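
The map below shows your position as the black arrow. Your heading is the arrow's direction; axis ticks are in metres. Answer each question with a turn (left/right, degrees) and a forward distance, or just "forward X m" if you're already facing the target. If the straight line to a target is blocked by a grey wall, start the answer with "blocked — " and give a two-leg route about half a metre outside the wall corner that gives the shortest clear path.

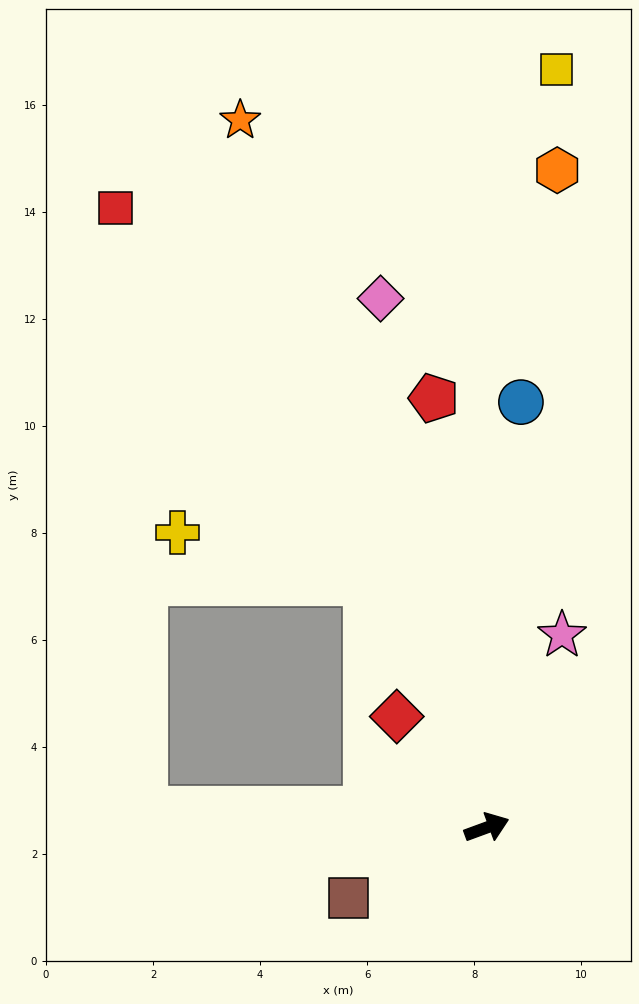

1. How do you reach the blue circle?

turn left 65°, forward 8.0 m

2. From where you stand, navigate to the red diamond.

turn left 109°, forward 2.7 m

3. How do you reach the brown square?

turn right 173°, forward 2.9 m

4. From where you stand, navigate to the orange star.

turn left 89°, forward 14.0 m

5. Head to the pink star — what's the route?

turn left 48°, forward 3.9 m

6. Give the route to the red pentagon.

turn left 77°, forward 8.1 m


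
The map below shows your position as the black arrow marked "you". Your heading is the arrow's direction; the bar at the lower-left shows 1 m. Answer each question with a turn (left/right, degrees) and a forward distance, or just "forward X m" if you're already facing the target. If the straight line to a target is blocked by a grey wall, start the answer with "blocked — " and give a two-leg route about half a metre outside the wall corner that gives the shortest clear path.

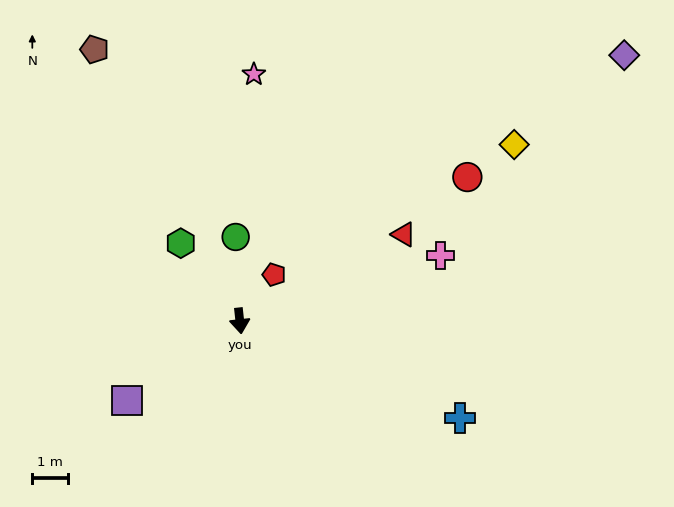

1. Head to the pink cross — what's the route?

turn left 102°, forward 5.9 m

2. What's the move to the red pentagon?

turn left 137°, forward 1.6 m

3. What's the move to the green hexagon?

turn right 149°, forward 2.7 m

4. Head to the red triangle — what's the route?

turn left 112°, forward 5.1 m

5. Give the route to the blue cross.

turn left 60°, forward 6.7 m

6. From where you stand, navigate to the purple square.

turn right 61°, forward 3.8 m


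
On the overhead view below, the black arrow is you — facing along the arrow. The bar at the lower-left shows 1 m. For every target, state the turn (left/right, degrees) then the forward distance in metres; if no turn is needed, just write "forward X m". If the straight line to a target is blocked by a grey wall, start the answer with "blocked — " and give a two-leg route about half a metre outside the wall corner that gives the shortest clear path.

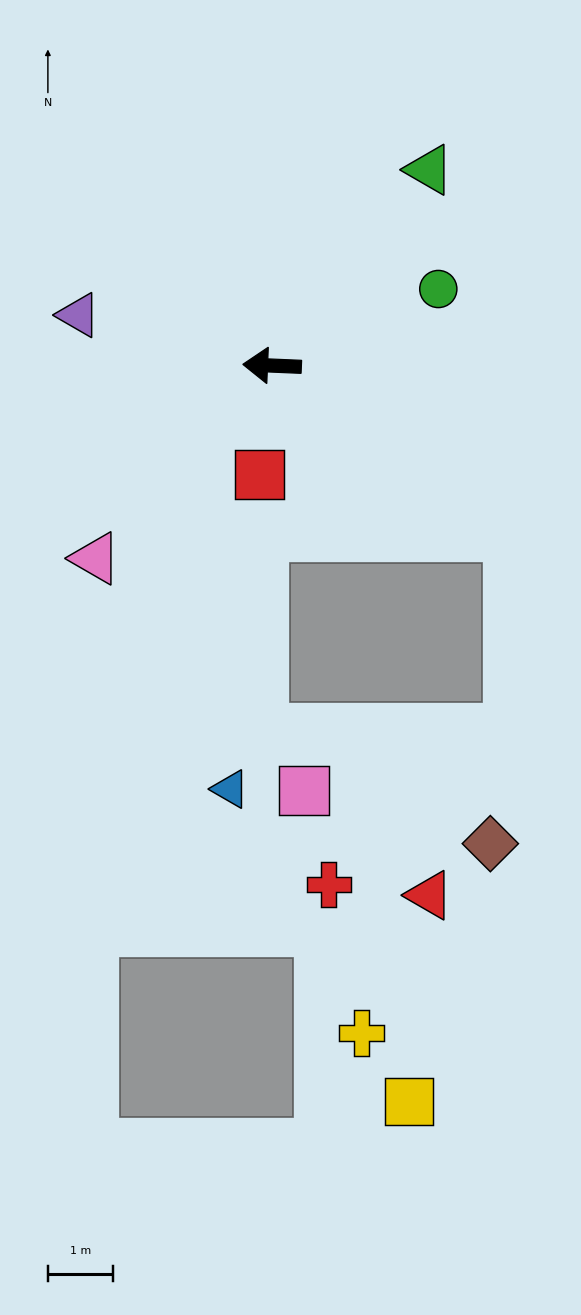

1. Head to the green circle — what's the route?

turn right 153°, forward 2.8 m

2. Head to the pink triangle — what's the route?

turn left 50°, forward 4.0 m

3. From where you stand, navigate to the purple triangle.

turn right 12°, forward 3.1 m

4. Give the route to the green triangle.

turn right 126°, forward 3.9 m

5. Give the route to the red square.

turn left 86°, forward 1.7 m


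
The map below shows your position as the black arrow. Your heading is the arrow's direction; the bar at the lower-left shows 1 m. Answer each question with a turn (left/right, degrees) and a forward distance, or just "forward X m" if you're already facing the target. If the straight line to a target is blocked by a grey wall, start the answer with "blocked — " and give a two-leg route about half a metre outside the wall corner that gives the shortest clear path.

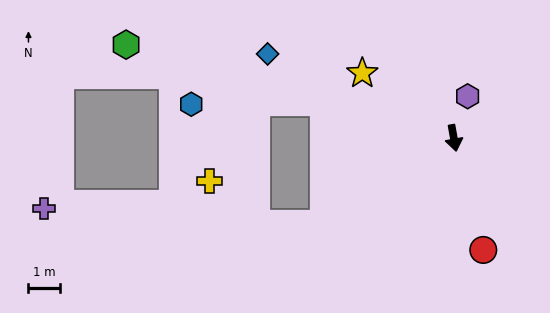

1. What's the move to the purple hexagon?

turn left 152°, forward 1.4 m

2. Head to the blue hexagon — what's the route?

blocked — turn right 115°, forward 4.2 m, then turn left 16°, forward 4.1 m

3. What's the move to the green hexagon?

turn right 116°, forward 10.7 m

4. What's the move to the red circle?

turn left 5°, forward 3.6 m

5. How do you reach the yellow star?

turn right 135°, forward 3.5 m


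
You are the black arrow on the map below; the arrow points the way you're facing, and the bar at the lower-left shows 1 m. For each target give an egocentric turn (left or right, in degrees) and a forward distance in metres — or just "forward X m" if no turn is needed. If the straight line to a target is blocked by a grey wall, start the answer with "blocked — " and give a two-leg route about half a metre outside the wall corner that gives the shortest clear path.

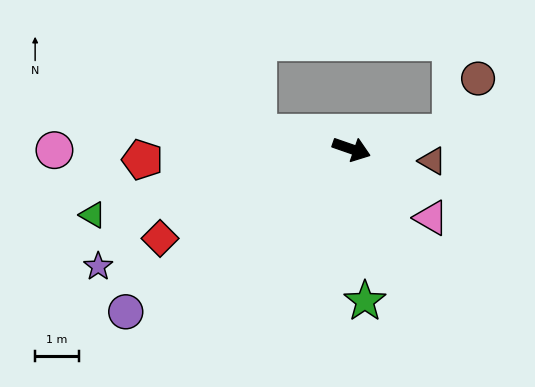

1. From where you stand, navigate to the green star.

turn right 66°, forward 3.5 m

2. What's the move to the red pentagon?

turn right 158°, forward 4.8 m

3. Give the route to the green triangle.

turn right 147°, forward 6.1 m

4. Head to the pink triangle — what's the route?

turn right 22°, forward 2.4 m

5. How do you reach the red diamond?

turn right 136°, forward 4.8 m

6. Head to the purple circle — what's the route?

turn right 125°, forward 6.4 m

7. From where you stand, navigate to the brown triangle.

turn left 11°, forward 1.9 m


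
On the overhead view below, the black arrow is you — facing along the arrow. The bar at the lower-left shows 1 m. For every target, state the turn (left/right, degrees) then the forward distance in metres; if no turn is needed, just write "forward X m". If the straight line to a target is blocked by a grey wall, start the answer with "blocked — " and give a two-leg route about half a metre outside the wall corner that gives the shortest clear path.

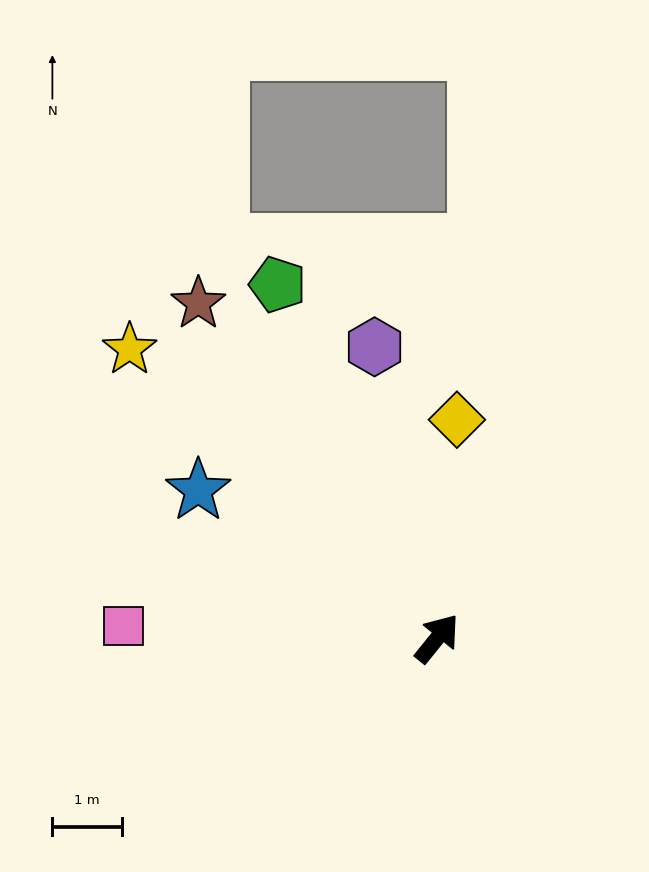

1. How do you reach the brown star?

turn left 74°, forward 5.9 m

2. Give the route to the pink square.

turn left 127°, forward 4.5 m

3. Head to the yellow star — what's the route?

turn left 86°, forward 6.1 m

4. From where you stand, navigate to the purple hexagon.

turn left 51°, forward 4.3 m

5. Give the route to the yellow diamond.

turn left 34°, forward 3.2 m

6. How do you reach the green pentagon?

turn left 63°, forward 5.6 m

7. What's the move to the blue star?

turn left 97°, forward 4.0 m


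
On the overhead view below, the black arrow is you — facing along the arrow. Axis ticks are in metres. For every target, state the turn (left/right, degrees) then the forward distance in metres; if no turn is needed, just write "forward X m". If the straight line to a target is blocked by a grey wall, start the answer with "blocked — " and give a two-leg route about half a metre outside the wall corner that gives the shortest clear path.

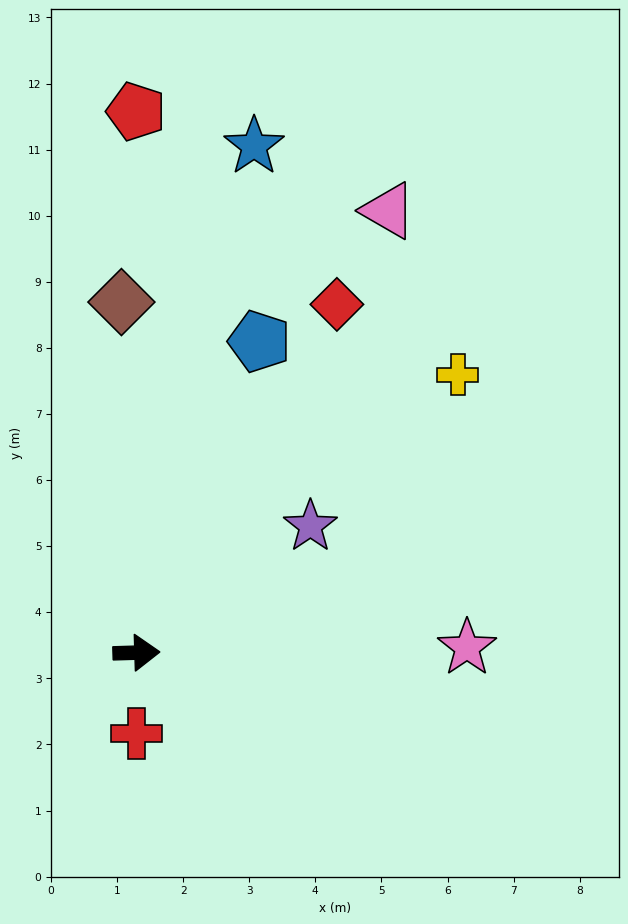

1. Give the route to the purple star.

turn left 34°, forward 3.3 m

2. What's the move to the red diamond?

turn left 58°, forward 6.1 m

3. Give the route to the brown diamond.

turn left 91°, forward 5.3 m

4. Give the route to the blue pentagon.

turn left 67°, forward 5.1 m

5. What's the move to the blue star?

turn left 75°, forward 7.9 m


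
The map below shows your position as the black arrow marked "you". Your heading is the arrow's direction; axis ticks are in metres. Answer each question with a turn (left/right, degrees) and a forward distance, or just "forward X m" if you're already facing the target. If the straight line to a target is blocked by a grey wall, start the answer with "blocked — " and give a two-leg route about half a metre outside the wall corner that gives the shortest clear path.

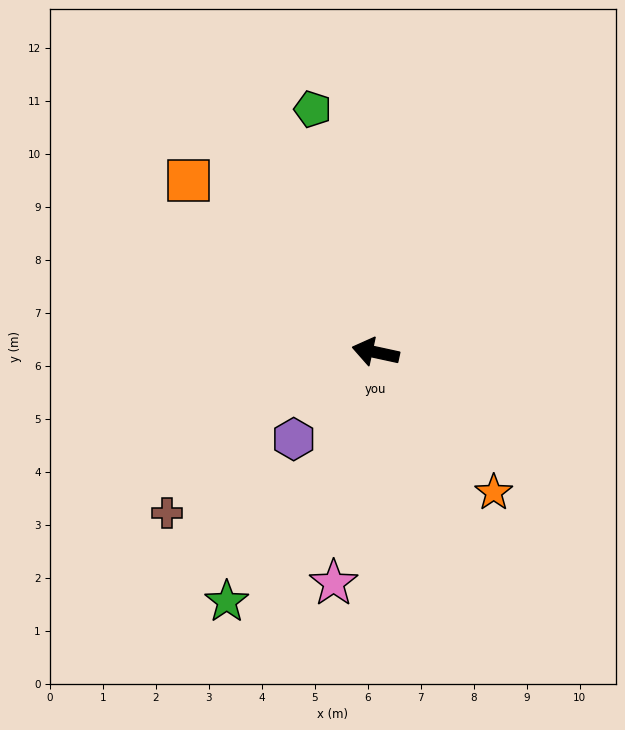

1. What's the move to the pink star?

turn left 92°, forward 4.4 m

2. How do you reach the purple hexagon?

turn left 59°, forward 2.3 m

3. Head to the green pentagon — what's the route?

turn right 63°, forward 4.7 m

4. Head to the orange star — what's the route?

turn left 142°, forward 3.5 m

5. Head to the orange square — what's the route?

turn right 30°, forward 4.8 m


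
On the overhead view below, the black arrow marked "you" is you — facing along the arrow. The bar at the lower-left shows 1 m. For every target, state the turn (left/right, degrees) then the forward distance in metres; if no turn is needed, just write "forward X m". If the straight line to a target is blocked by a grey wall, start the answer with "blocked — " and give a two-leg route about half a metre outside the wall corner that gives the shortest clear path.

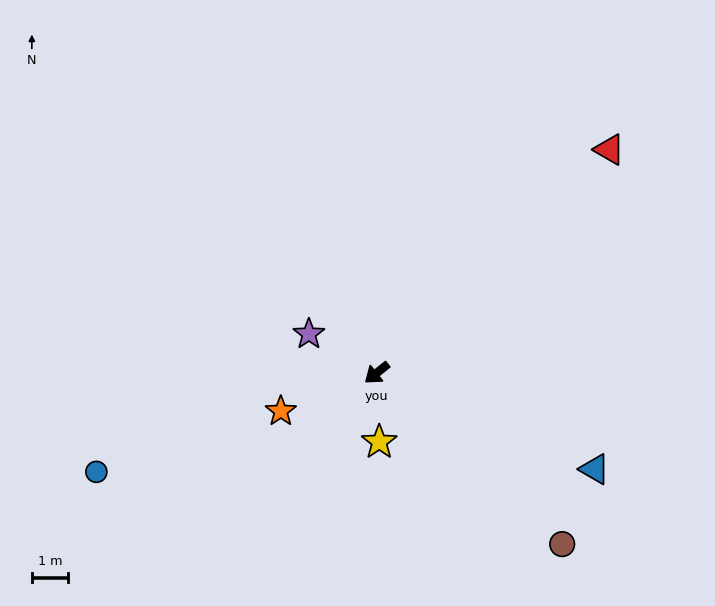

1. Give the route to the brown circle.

turn left 99°, forward 7.0 m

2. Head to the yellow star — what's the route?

turn left 53°, forward 1.9 m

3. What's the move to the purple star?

turn right 69°, forward 2.2 m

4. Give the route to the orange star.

turn right 17°, forward 2.9 m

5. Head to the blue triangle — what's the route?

turn left 117°, forward 6.6 m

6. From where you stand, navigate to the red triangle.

turn right 175°, forward 8.9 m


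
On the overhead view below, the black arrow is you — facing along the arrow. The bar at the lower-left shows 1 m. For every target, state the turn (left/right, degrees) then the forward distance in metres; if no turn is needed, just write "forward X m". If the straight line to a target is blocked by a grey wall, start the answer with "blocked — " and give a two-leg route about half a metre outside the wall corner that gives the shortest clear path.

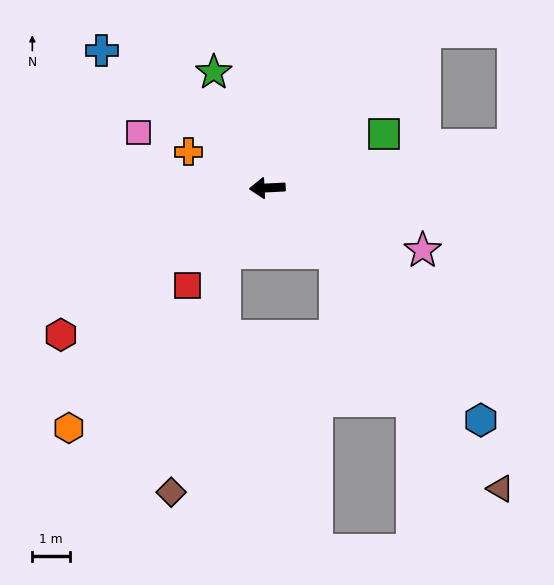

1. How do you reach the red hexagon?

turn left 33°, forward 6.7 m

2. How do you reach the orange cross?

turn right 27°, forward 2.3 m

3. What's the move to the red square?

turn left 48°, forward 3.4 m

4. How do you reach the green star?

turn right 68°, forward 3.4 m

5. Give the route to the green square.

turn right 158°, forward 3.4 m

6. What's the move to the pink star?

turn left 155°, forward 4.5 m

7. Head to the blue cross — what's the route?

turn right 43°, forward 5.7 m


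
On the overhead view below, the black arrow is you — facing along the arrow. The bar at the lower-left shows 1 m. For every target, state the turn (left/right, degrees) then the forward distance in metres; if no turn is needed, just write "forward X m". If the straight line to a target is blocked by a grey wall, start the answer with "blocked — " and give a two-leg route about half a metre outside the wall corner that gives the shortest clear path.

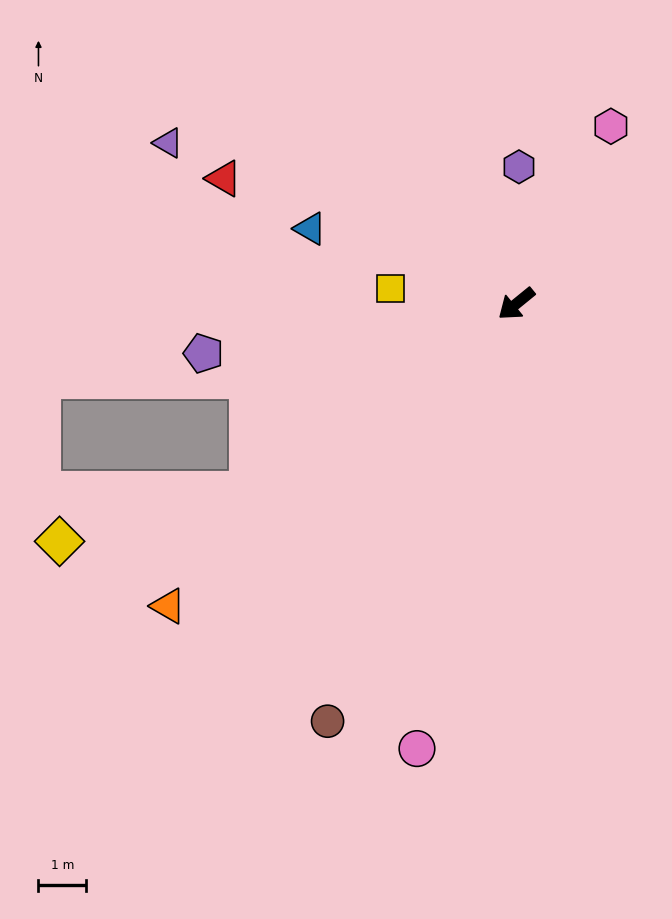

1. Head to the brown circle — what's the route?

turn left 26°, forward 9.5 m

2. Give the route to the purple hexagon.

turn right 130°, forward 2.9 m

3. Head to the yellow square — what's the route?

turn right 46°, forward 2.6 m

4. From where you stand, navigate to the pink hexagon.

turn right 157°, forward 4.2 m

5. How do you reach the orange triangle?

forward 9.6 m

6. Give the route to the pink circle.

turn left 38°, forward 9.5 m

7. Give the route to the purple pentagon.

turn right 30°, forward 6.6 m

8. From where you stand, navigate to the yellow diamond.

blocked — turn right 4°, forward 6.8 m, then turn right 21°, forward 4.1 m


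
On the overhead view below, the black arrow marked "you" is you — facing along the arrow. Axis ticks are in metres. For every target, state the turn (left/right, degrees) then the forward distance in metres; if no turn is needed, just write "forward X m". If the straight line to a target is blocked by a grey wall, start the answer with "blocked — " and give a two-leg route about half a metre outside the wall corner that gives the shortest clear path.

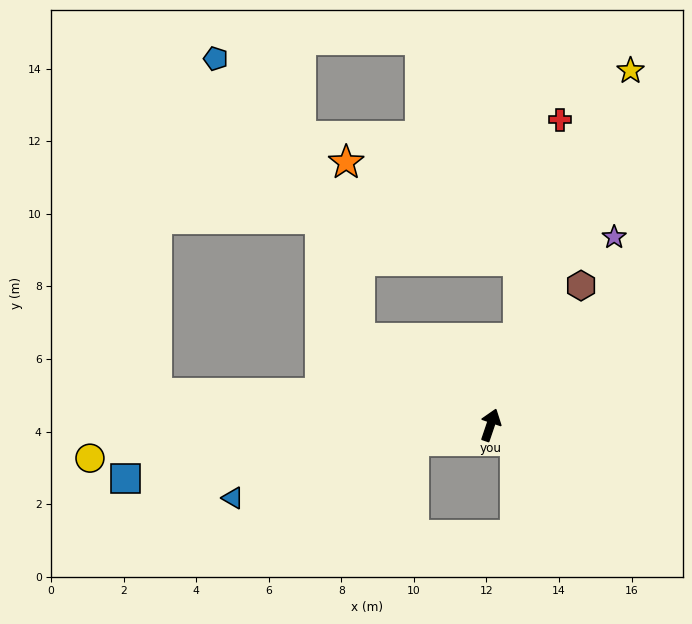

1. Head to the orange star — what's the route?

blocked — turn left 75°, forward 4.3 m, then turn right 52°, forward 4.9 m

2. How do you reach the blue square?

turn left 117°, forward 10.2 m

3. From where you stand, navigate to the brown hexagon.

turn right 14°, forward 4.6 m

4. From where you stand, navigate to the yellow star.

turn right 3°, forward 10.5 m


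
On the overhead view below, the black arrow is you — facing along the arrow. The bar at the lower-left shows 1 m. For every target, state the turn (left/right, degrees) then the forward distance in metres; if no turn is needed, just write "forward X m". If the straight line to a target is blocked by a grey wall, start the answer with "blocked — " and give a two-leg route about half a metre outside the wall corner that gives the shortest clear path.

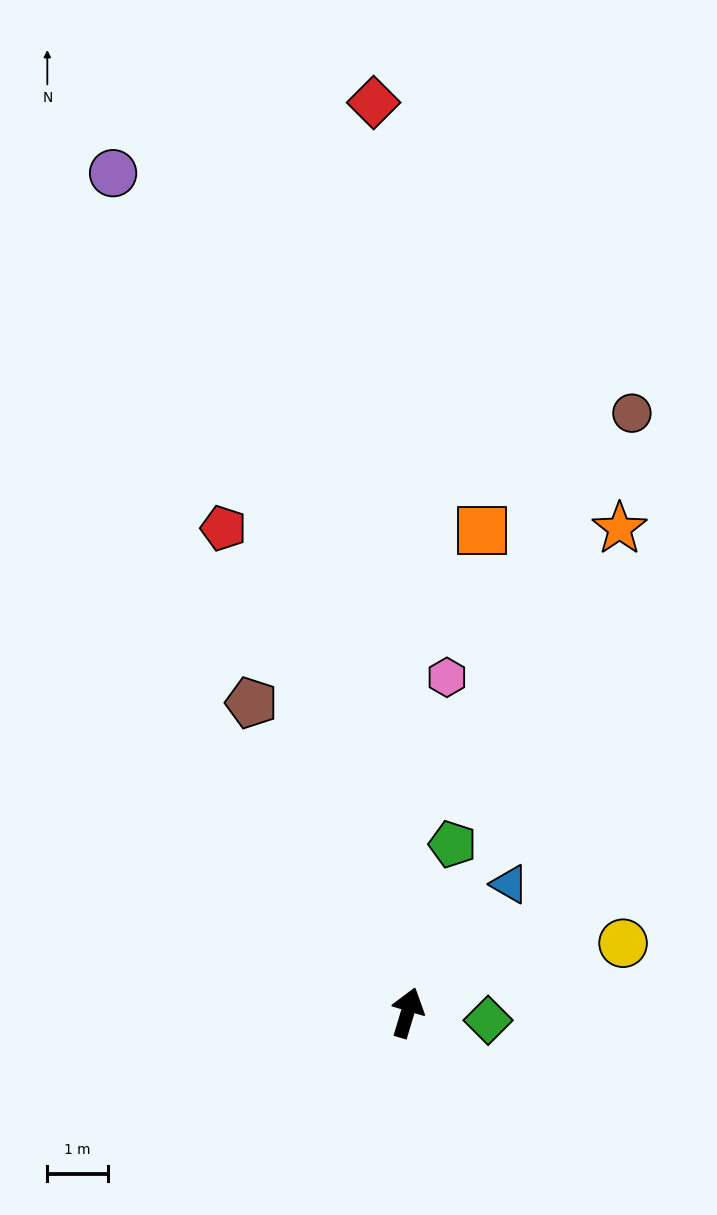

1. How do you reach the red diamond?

turn left 19°, forward 15.0 m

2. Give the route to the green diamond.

turn right 79°, forward 1.3 m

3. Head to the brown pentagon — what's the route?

turn left 43°, forward 5.7 m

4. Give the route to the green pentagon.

forward 2.9 m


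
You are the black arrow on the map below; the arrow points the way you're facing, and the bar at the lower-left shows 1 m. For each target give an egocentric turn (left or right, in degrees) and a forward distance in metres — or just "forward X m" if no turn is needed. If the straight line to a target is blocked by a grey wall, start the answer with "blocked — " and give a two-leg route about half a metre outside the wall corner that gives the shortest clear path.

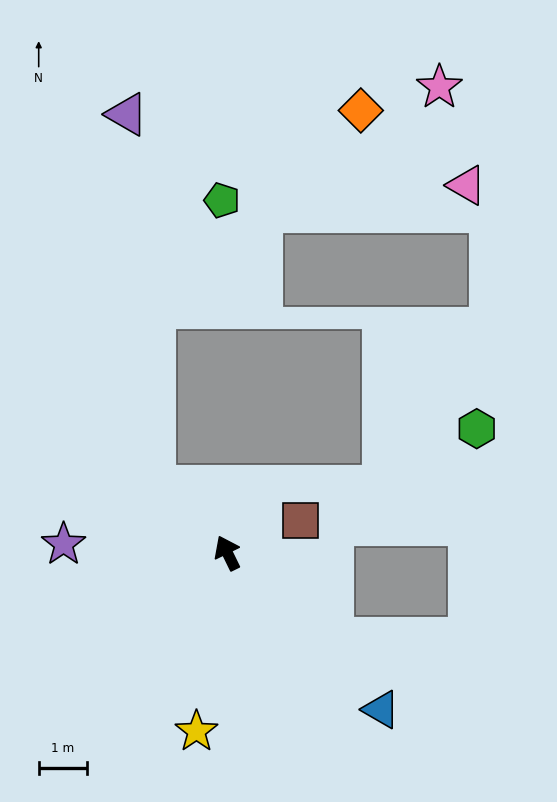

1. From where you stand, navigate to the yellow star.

turn left 144°, forward 3.7 m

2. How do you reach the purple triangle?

blocked — turn left 21°, forward 2.0 m, then turn right 43°, forward 7.7 m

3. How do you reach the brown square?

turn right 92°, forward 1.7 m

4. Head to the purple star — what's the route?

turn left 61°, forward 3.4 m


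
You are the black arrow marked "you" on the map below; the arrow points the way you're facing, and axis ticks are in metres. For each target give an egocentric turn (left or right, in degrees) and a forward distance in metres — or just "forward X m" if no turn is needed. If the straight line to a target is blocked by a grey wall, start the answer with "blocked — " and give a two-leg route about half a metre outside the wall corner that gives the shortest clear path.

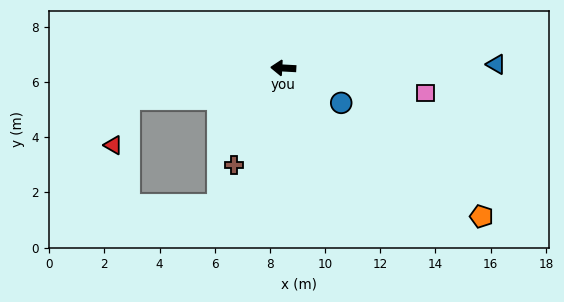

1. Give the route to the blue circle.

turn left 152°, forward 2.4 m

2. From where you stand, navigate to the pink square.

turn left 173°, forward 5.2 m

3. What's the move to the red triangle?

blocked — turn left 14°, forward 5.7 m, then turn left 61°, forward 1.8 m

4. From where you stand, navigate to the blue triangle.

turn right 176°, forward 7.7 m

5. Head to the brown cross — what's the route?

turn left 66°, forward 3.9 m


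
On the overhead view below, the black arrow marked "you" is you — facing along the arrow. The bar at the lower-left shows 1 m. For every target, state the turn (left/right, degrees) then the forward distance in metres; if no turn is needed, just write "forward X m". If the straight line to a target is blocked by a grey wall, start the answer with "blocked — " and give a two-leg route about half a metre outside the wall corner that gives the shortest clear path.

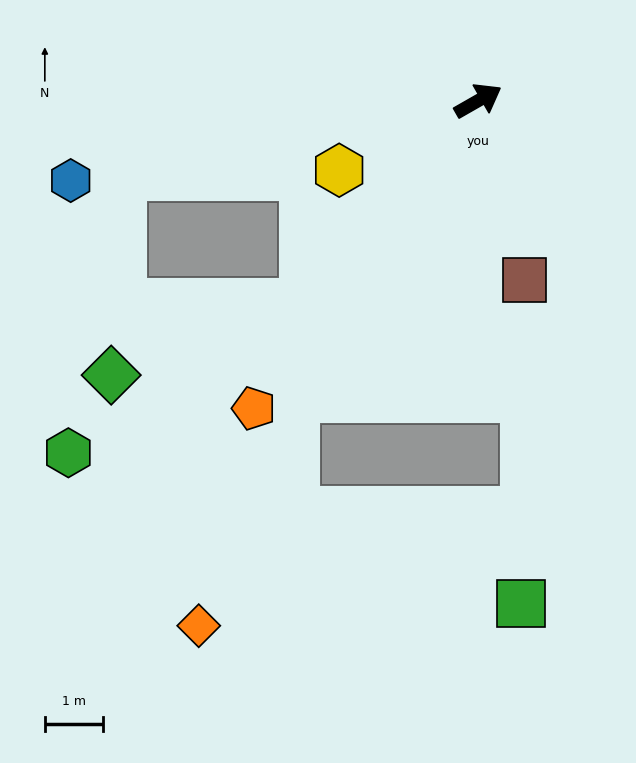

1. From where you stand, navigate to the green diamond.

blocked — turn right 160°, forward 4.6 m, then turn right 29°, forward 3.6 m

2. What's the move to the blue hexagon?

turn left 161°, forward 7.2 m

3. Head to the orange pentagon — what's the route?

turn right 156°, forward 6.6 m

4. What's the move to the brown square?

turn right 105°, forward 3.2 m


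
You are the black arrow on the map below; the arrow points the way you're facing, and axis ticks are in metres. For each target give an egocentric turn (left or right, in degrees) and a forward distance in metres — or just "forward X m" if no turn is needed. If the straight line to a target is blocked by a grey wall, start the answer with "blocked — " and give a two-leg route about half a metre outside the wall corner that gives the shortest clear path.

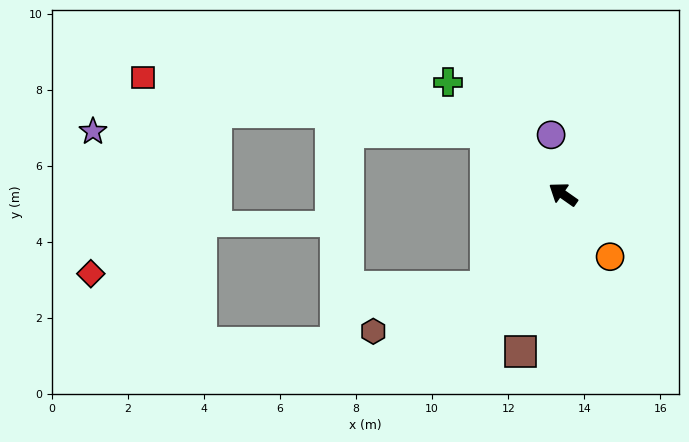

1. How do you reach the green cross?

turn right 9°, forward 4.2 m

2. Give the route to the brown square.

turn left 110°, forward 4.3 m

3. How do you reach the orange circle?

turn left 162°, forward 2.1 m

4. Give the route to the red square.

blocked — turn right 4°, forward 2.6 m, then turn left 30°, forward 9.1 m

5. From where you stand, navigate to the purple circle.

turn right 44°, forward 1.6 m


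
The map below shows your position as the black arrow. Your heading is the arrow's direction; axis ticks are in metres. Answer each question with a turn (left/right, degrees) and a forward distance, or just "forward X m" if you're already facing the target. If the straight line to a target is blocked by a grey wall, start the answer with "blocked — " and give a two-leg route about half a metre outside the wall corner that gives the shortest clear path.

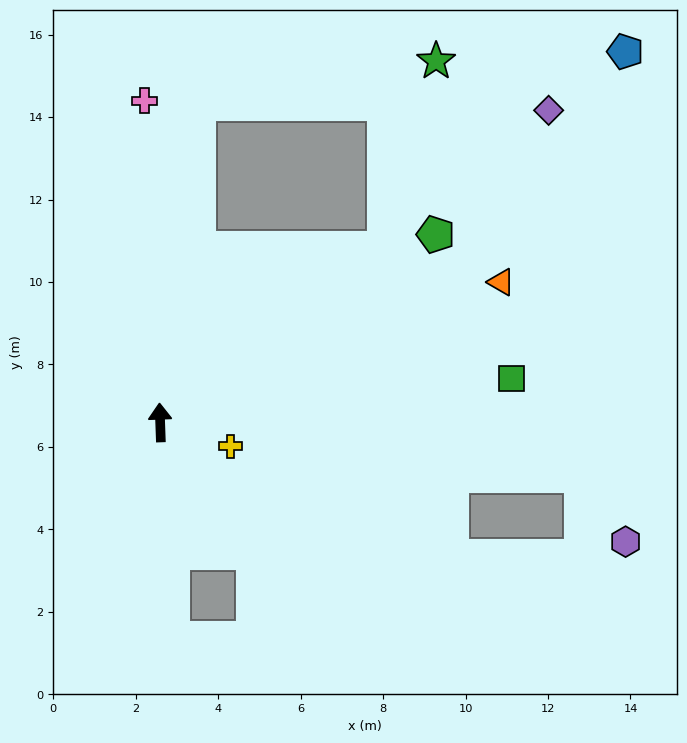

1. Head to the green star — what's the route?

blocked — turn right 54°, forward 6.9 m, then turn left 37°, forward 4.7 m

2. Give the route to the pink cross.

forward 7.8 m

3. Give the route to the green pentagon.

turn right 58°, forward 8.1 m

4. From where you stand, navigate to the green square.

turn right 85°, forward 8.6 m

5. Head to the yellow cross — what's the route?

turn right 111°, forward 1.8 m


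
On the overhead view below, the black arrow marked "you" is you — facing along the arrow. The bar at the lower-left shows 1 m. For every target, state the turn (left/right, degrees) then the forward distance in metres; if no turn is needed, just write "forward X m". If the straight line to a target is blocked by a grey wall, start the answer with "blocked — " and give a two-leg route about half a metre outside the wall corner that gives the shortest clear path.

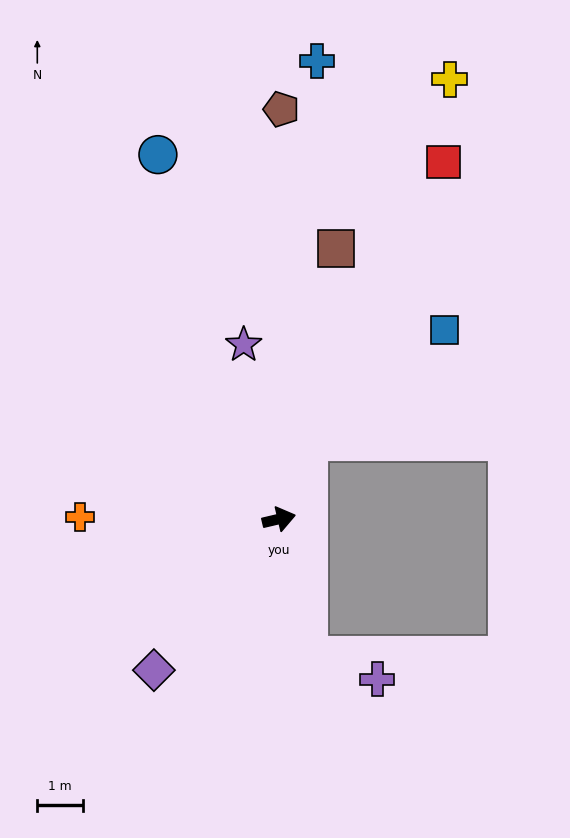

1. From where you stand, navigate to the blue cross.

turn left 72°, forward 10.0 m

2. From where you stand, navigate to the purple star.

turn left 88°, forward 3.9 m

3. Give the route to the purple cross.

blocked — turn right 91°, forward 3.0 m, then turn left 59°, forward 1.6 m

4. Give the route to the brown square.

turn left 65°, forward 6.0 m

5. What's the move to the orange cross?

turn left 166°, forward 4.3 m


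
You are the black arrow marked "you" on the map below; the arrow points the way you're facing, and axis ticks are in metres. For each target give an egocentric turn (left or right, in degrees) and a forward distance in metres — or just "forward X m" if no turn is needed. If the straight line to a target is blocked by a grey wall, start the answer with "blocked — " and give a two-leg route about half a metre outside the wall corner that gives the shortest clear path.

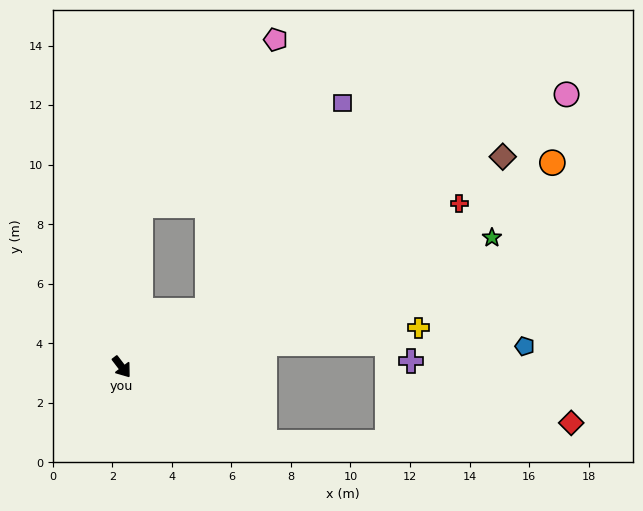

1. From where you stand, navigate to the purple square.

blocked — turn left 86°, forward 3.5 m, then turn left 24°, forward 8.3 m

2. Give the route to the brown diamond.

turn left 82°, forward 14.6 m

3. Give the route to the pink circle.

turn left 84°, forward 17.5 m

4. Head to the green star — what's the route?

turn left 72°, forward 13.2 m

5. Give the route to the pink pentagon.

blocked — turn left 136°, forward 5.5 m, then turn right 33°, forward 7.2 m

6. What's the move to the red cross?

turn left 78°, forward 12.6 m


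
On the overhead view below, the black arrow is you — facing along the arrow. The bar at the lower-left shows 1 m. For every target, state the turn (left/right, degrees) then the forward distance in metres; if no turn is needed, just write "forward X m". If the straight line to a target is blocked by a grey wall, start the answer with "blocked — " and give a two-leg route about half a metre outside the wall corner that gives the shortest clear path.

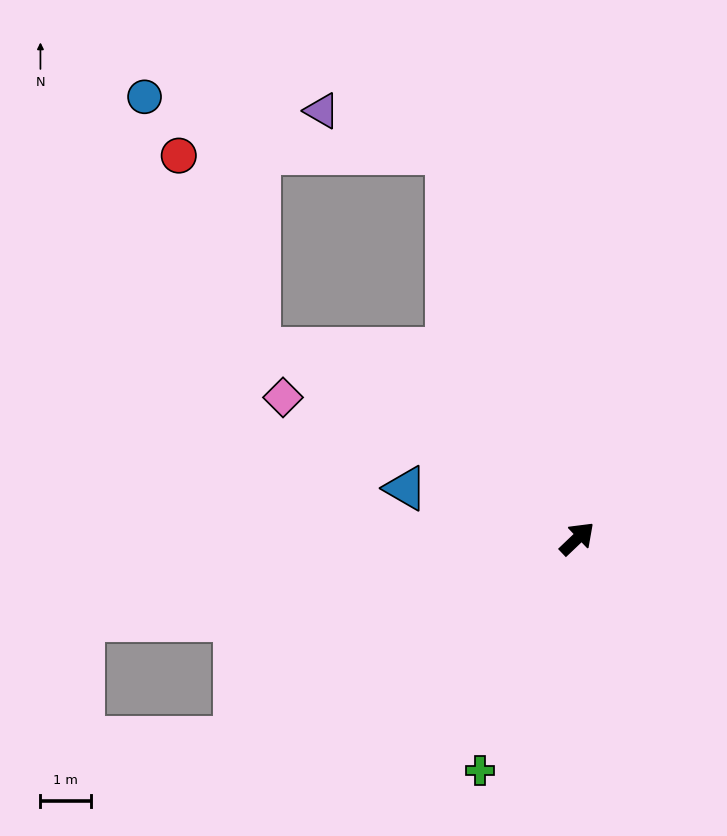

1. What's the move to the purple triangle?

blocked — turn left 65°, forward 8.1 m, then turn left 52°, forward 2.6 m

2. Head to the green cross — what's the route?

turn right 156°, forward 5.0 m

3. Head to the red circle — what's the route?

blocked — turn left 105°, forward 7.4 m, then turn right 36°, forward 4.2 m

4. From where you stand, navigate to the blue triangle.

turn left 120°, forward 3.6 m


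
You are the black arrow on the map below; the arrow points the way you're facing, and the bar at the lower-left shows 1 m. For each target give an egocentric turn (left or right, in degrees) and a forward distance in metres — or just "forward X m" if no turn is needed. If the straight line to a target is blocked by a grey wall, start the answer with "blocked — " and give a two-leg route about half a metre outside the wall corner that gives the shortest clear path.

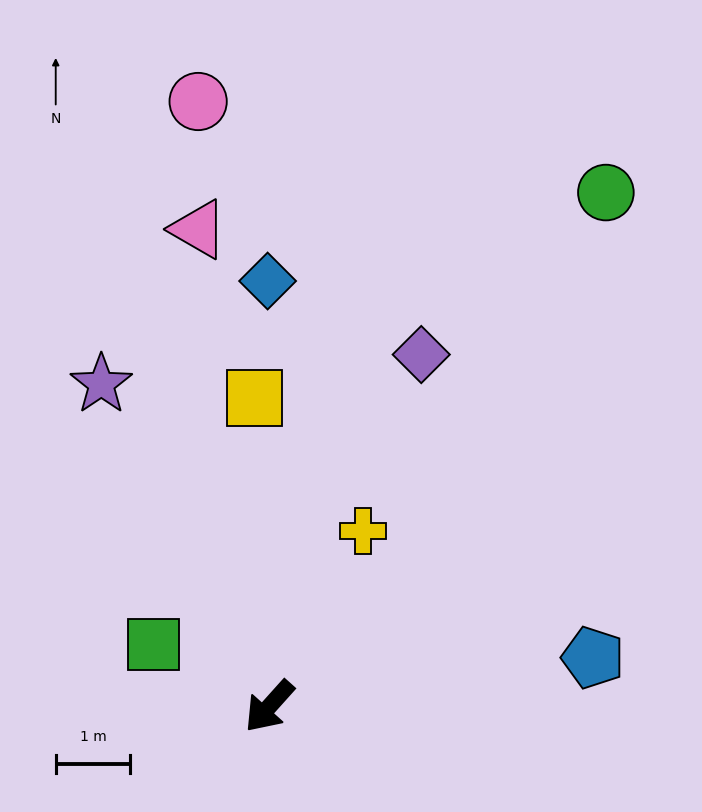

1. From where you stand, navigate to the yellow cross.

turn right 166°, forward 2.7 m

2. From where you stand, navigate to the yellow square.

turn right 135°, forward 4.2 m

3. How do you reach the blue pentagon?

turn left 140°, forward 4.4 m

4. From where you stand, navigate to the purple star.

turn right 111°, forward 4.9 m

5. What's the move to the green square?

turn right 76°, forward 1.8 m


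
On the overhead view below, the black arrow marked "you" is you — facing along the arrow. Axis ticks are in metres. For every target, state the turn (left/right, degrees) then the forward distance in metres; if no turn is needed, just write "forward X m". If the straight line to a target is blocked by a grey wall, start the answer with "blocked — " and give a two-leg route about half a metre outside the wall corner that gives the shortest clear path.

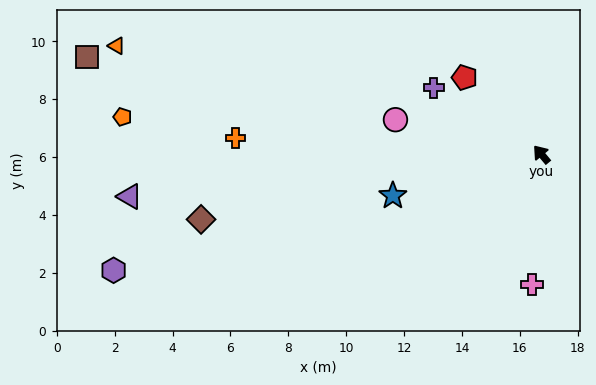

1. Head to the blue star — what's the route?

turn left 66°, forward 5.3 m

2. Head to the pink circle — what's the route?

turn left 37°, forward 5.2 m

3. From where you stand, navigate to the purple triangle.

turn left 56°, forward 14.3 m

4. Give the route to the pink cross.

turn left 136°, forward 4.5 m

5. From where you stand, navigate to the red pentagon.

turn left 5°, forward 3.8 m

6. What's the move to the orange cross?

turn left 47°, forward 10.6 m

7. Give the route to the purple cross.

turn left 18°, forward 4.4 m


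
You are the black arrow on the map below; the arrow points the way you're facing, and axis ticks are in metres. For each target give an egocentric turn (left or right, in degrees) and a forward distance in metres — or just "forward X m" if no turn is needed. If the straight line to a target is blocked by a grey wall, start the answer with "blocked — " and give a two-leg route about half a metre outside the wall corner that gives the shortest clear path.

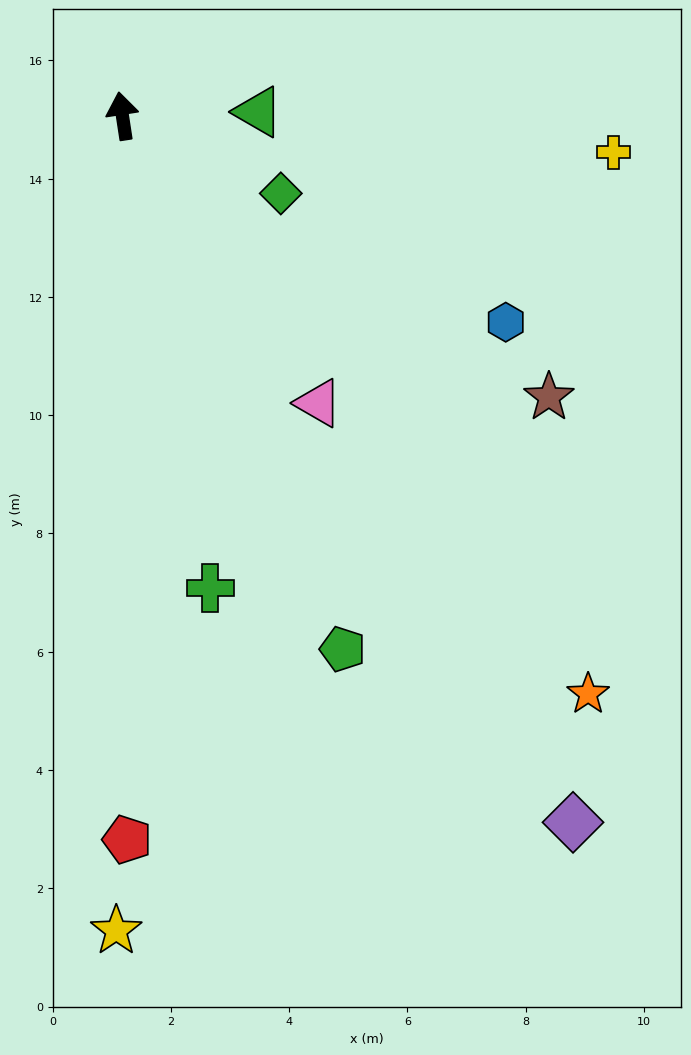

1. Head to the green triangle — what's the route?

turn right 97°, forward 2.3 m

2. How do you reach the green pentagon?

turn right 166°, forward 9.8 m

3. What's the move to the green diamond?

turn right 125°, forward 3.0 m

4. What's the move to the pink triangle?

turn right 154°, forward 5.9 m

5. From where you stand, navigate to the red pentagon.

turn left 172°, forward 12.2 m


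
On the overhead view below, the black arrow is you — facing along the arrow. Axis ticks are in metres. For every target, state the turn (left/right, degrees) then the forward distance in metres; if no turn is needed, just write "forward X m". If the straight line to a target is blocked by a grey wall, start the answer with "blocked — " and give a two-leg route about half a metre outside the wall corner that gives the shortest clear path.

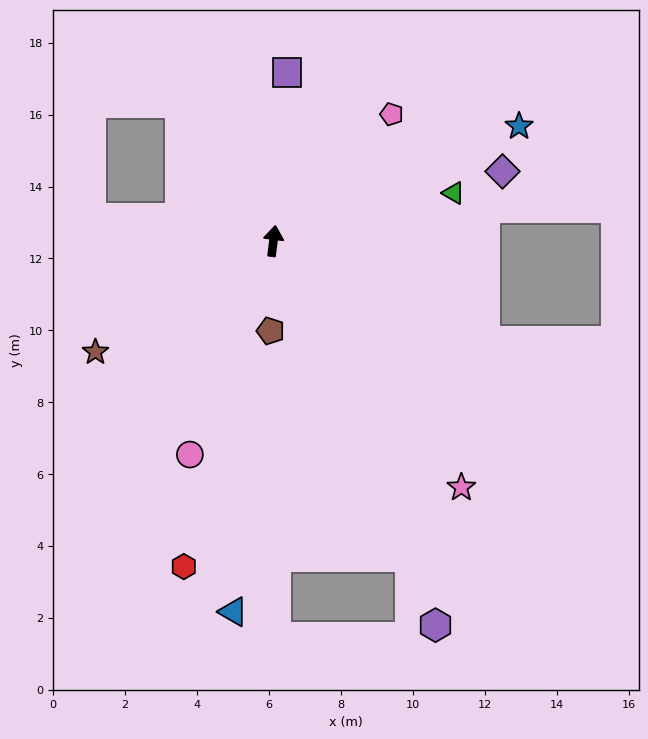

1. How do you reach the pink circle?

turn left 166°, forward 6.4 m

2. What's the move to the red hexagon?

turn left 172°, forward 9.4 m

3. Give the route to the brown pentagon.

turn right 175°, forward 2.5 m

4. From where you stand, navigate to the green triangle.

turn right 68°, forward 5.2 m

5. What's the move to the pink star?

turn right 135°, forward 8.6 m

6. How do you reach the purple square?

turn left 3°, forward 4.7 m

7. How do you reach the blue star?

turn right 58°, forward 7.5 m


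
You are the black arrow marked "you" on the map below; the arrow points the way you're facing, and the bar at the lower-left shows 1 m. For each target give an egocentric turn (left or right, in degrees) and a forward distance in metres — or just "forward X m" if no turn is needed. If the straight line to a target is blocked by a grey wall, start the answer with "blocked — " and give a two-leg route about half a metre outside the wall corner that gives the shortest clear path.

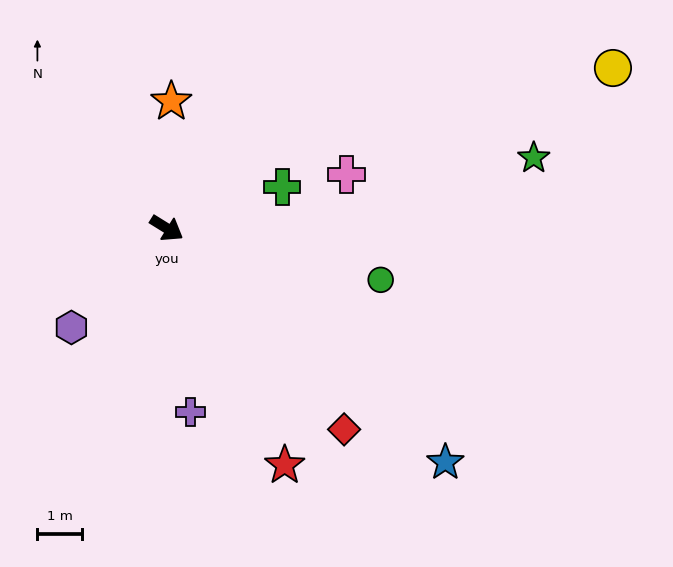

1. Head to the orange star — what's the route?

turn left 120°, forward 2.8 m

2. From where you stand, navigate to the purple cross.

turn right 51°, forward 4.2 m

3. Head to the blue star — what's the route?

turn right 8°, forward 8.2 m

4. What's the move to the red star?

turn right 32°, forward 5.9 m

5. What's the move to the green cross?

turn left 52°, forward 2.8 m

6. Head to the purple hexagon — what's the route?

turn right 102°, forward 3.1 m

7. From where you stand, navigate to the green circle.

turn left 18°, forward 4.9 m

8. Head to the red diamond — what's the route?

turn right 17°, forward 6.0 m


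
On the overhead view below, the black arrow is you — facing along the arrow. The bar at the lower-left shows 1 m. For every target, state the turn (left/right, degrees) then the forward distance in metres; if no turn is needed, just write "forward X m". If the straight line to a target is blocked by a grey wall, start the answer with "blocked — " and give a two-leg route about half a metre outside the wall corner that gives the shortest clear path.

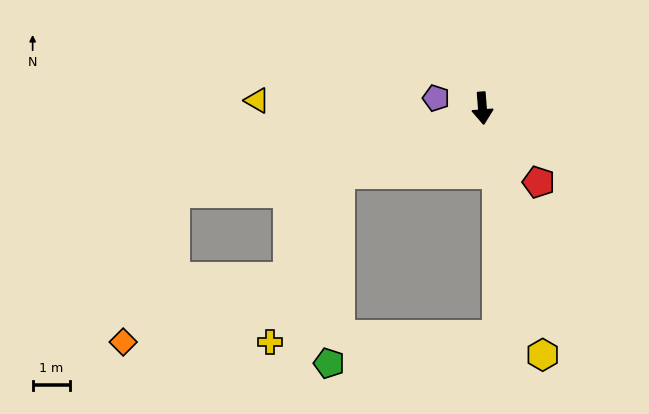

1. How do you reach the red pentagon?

turn left 33°, forward 2.5 m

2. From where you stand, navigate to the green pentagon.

blocked — turn right 70°, forward 4.2 m, then turn left 62°, forward 5.1 m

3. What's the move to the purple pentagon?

turn right 107°, forward 1.3 m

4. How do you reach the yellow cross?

blocked — turn right 70°, forward 4.2 m, then turn left 43°, forward 4.9 m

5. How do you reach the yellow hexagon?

turn left 9°, forward 6.8 m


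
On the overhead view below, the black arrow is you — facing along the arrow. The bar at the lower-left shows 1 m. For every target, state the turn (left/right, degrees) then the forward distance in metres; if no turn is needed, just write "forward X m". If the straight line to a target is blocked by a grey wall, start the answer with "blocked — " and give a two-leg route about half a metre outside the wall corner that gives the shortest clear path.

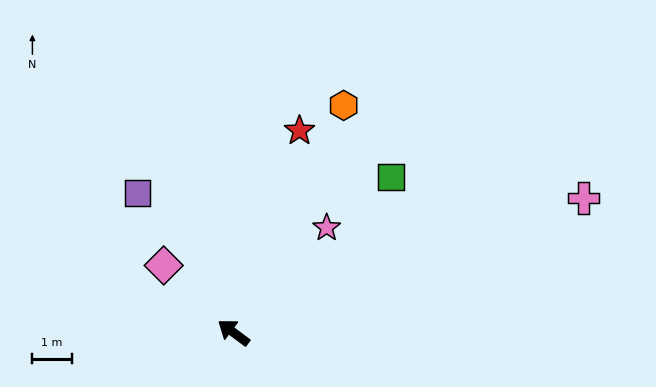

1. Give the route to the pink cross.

turn right 122°, forward 9.6 m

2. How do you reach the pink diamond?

turn right 7°, forward 2.5 m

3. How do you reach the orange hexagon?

turn right 79°, forward 6.4 m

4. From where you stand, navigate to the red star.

turn right 71°, forward 5.4 m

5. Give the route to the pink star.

turn right 95°, forward 3.6 m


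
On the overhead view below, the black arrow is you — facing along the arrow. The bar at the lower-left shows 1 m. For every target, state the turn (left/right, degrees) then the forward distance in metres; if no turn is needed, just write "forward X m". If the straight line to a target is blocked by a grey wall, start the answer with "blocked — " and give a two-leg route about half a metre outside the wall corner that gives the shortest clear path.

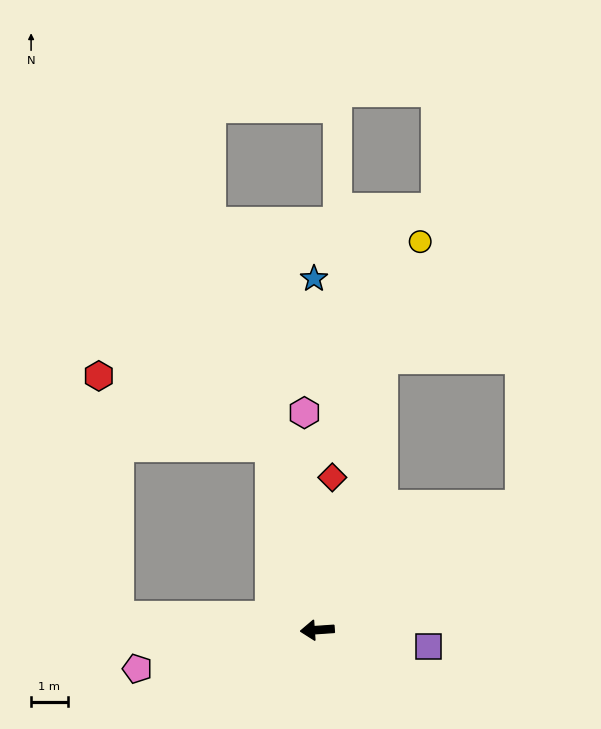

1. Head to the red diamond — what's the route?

turn right 100°, forward 4.2 m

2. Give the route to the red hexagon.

blocked — turn right 80°, forward 5.2 m, then turn left 54°, forward 5.1 m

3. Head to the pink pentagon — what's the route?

turn left 8°, forward 5.0 m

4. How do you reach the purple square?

turn left 168°, forward 3.1 m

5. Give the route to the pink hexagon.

turn right 91°, forward 6.0 m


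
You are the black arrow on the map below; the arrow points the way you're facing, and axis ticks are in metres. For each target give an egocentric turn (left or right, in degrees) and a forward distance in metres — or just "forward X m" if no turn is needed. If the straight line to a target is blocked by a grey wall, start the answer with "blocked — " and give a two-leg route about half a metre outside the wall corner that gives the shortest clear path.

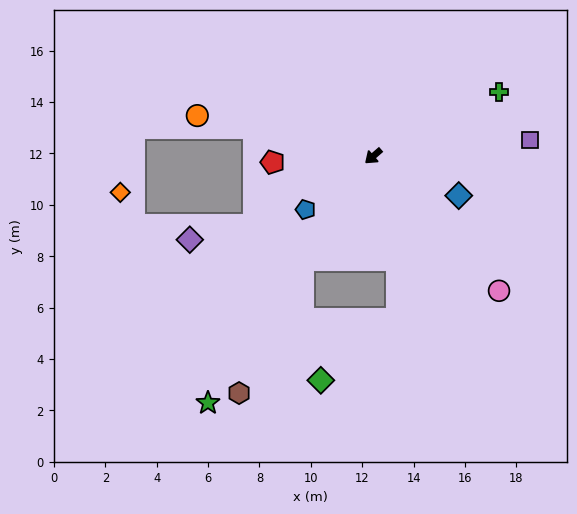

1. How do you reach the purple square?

turn left 145°, forward 6.1 m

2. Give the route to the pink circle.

turn left 92°, forward 7.2 m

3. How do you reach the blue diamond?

turn left 114°, forward 3.7 m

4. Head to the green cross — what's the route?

turn left 166°, forward 5.5 m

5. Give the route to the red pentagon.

turn right 37°, forward 3.9 m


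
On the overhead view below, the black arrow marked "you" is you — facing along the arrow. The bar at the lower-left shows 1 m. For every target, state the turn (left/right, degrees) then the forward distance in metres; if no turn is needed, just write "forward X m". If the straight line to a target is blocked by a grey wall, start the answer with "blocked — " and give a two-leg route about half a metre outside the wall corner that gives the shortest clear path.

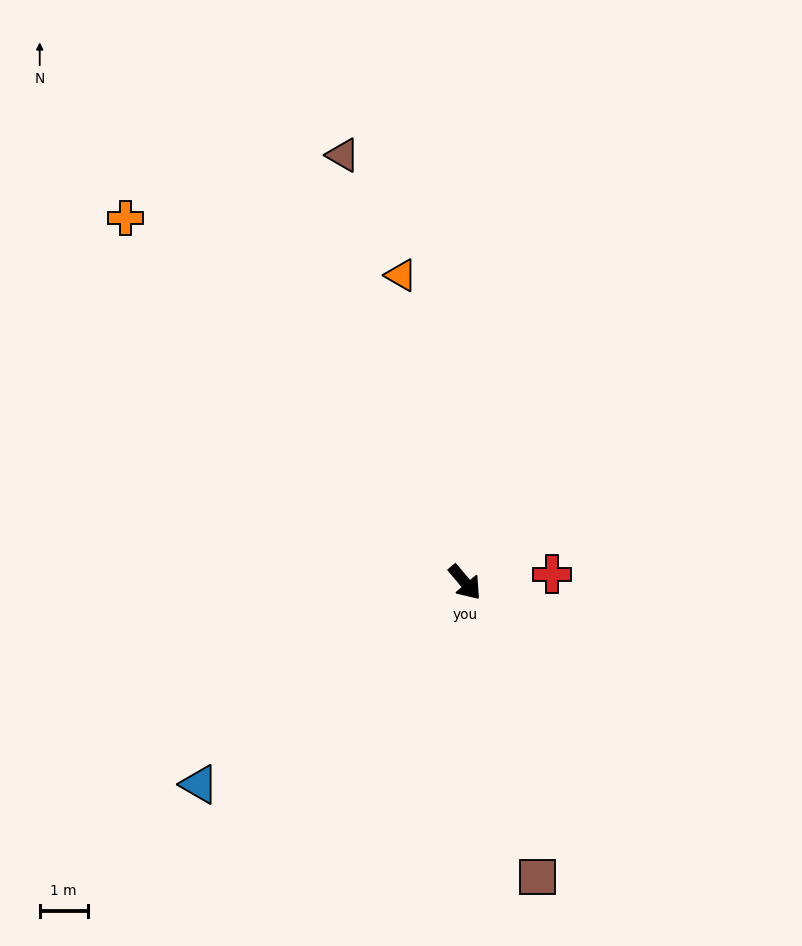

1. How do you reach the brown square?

turn right 26°, forward 6.3 m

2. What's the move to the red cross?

turn left 55°, forward 1.8 m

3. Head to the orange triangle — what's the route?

turn left 151°, forward 6.5 m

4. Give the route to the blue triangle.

turn right 93°, forward 7.0 m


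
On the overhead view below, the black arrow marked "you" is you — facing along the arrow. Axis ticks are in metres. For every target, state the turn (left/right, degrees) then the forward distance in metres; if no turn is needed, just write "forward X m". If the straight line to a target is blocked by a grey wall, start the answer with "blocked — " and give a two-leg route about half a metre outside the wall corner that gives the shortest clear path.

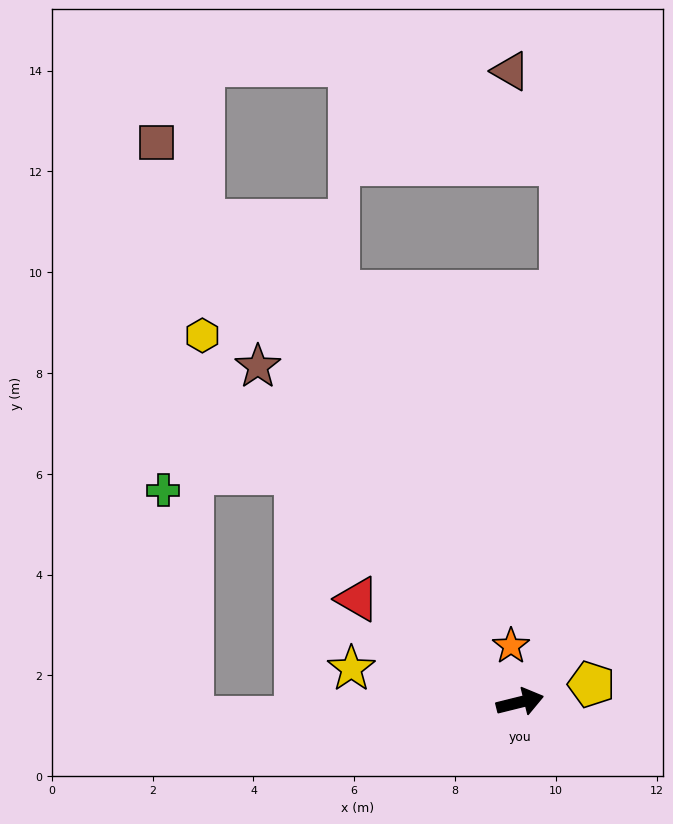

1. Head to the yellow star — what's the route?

turn left 155°, forward 3.4 m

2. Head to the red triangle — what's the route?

turn left 134°, forward 3.8 m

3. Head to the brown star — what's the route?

turn left 114°, forward 8.5 m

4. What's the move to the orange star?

turn left 85°, forward 1.1 m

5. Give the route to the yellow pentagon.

forward 1.5 m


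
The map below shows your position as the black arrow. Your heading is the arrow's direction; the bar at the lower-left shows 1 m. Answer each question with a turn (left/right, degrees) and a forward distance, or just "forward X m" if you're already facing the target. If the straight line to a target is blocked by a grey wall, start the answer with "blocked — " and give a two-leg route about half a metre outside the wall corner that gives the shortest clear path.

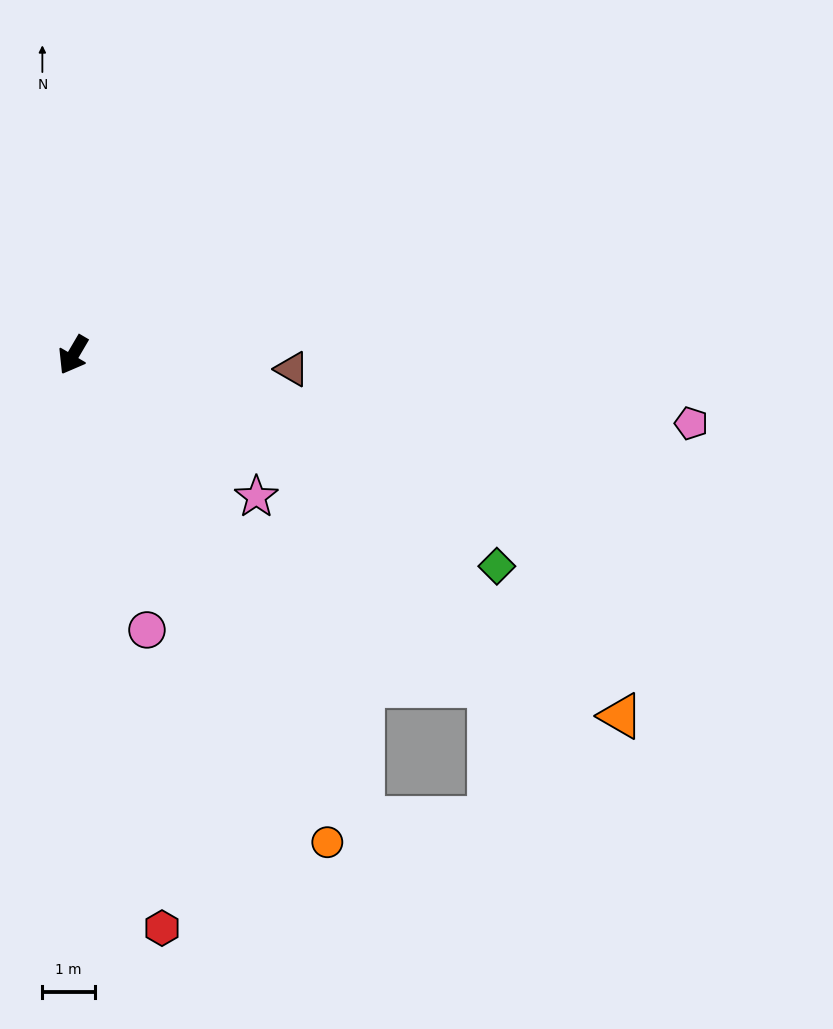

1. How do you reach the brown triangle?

turn left 117°, forward 4.2 m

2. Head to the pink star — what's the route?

turn left 83°, forward 4.4 m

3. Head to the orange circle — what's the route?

turn left 58°, forward 10.5 m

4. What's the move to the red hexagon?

turn left 39°, forward 11.1 m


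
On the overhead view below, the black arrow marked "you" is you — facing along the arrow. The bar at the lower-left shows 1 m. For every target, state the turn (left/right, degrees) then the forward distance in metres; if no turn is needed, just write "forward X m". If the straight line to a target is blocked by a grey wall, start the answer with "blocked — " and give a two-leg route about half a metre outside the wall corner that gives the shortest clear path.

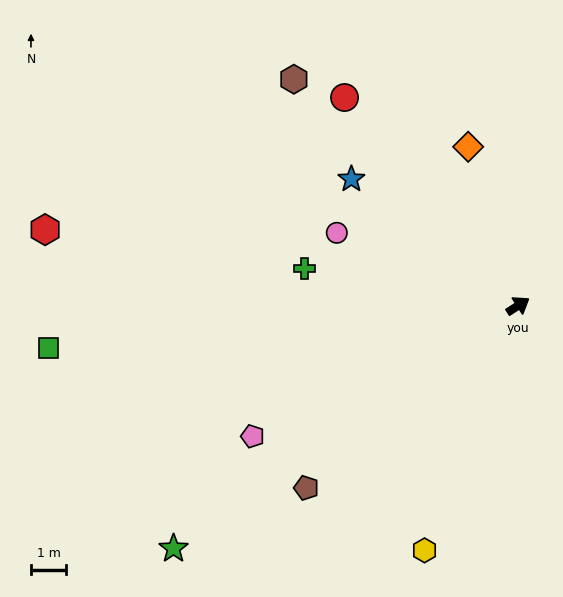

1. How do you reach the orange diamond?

turn left 75°, forward 4.7 m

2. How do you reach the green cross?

turn left 137°, forward 6.2 m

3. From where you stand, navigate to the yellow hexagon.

turn right 144°, forward 7.5 m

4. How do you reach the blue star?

turn left 110°, forward 6.0 m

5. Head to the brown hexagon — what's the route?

turn left 102°, forward 9.1 m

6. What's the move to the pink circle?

turn left 125°, forward 5.6 m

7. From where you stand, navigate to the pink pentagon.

turn left 173°, forward 8.4 m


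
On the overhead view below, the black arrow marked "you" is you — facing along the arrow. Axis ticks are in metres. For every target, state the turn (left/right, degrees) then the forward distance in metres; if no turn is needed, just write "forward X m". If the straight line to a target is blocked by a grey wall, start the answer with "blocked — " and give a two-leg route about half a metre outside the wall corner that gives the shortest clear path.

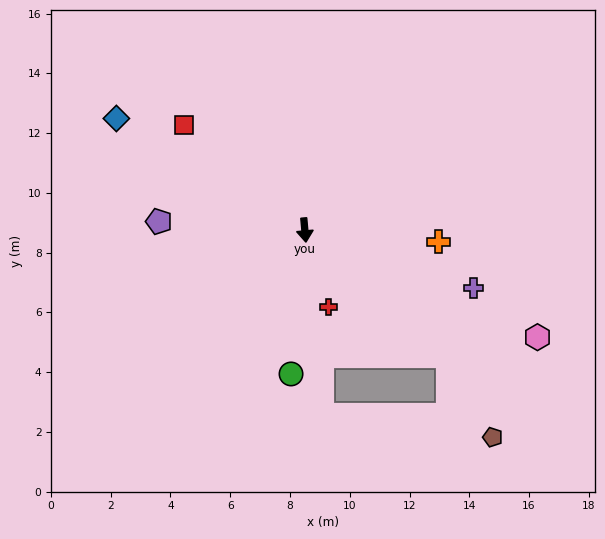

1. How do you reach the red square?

turn right 136°, forward 5.4 m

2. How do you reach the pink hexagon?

turn left 60°, forward 8.6 m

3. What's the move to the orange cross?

turn left 80°, forward 4.5 m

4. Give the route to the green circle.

turn right 11°, forward 4.8 m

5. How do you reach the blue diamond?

turn right 126°, forward 7.3 m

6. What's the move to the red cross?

turn left 12°, forward 2.7 m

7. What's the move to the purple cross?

turn left 66°, forward 6.0 m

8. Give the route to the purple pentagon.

turn right 98°, forward 4.9 m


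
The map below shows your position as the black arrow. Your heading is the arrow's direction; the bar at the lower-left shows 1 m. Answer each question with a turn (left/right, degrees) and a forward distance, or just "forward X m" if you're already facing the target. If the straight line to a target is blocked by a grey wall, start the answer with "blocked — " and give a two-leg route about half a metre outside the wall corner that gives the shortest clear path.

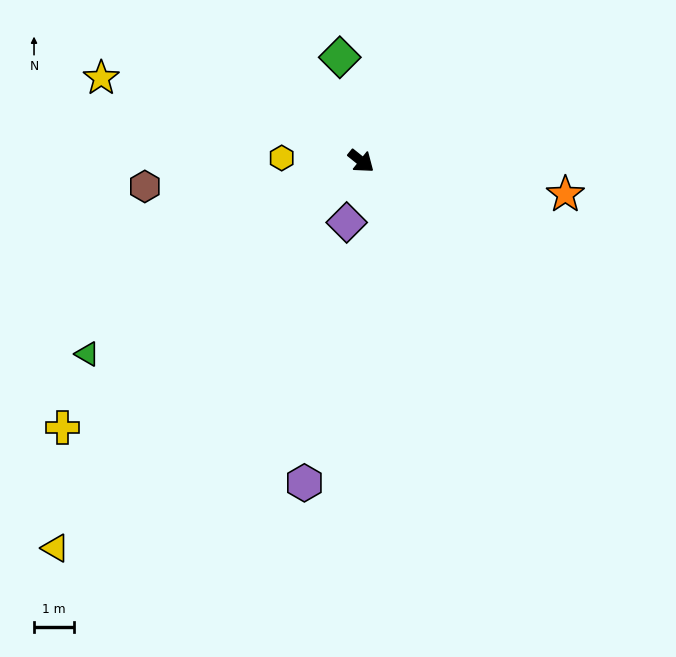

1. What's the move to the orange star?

turn left 30°, forward 5.1 m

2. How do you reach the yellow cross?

turn right 99°, forward 9.9 m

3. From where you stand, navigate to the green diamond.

turn left 140°, forward 2.6 m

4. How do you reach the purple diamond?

turn right 64°, forward 1.6 m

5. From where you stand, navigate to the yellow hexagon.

turn right 143°, forward 2.0 m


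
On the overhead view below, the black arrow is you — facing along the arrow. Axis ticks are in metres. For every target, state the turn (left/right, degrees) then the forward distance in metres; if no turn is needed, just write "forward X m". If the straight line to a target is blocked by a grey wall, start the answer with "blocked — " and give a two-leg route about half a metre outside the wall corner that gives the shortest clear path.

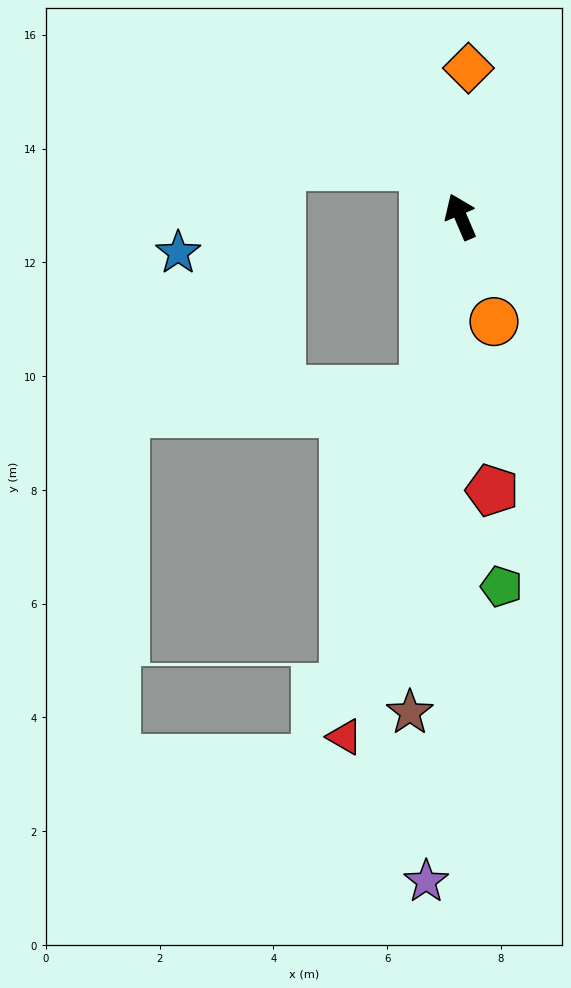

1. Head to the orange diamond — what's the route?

turn right 26°, forward 2.6 m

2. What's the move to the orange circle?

turn left 174°, forward 1.9 m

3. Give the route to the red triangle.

turn left 144°, forward 9.4 m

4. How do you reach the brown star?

turn left 151°, forward 8.8 m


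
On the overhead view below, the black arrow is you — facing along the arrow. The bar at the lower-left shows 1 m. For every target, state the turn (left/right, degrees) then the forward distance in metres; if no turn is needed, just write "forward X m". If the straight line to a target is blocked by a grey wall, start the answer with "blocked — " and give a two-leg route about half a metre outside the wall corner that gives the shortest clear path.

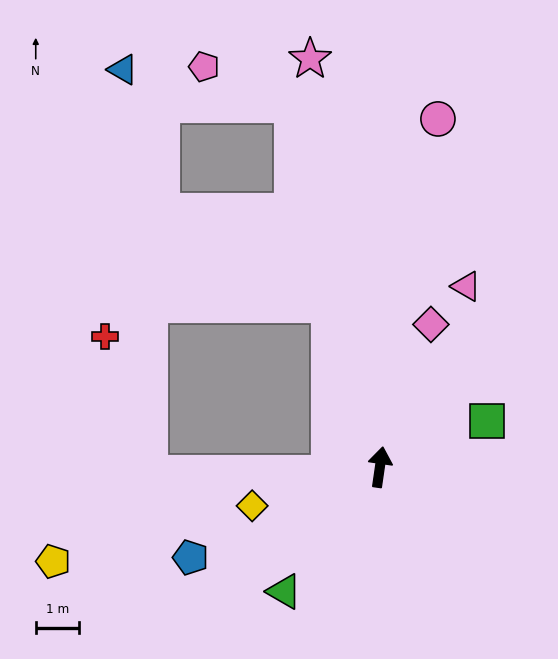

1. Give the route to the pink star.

turn left 18°, forward 9.5 m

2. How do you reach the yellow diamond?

turn left 115°, forward 3.1 m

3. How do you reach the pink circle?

forward 8.1 m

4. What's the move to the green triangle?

turn left 151°, forward 3.6 m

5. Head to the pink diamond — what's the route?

turn right 11°, forward 3.5 m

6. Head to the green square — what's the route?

turn right 58°, forward 2.7 m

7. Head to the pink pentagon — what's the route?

blocked — turn left 22°, forward 8.6 m, then turn left 53°, forward 2.2 m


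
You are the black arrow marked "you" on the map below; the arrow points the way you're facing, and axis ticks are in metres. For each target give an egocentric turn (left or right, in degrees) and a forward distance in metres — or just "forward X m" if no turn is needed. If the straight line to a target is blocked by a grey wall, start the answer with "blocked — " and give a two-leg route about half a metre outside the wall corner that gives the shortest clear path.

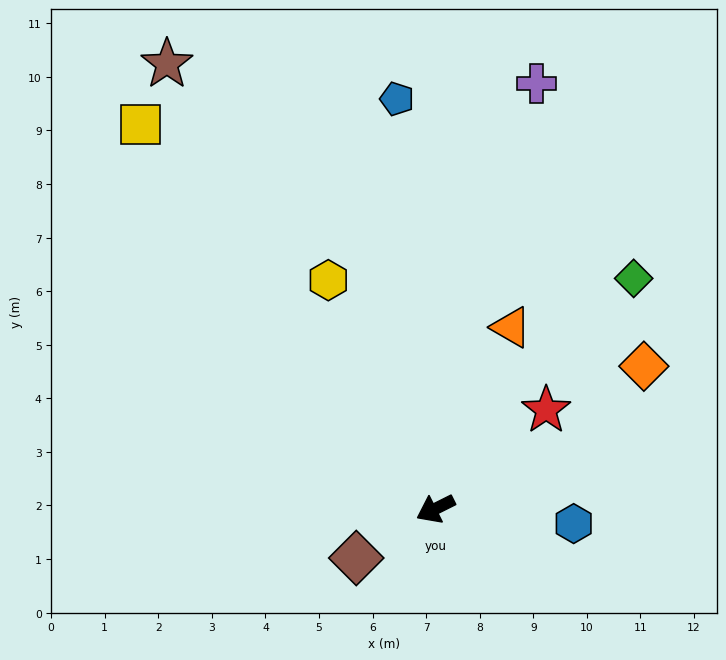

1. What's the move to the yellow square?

turn right 79°, forward 9.0 m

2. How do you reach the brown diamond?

turn left 5°, forward 1.7 m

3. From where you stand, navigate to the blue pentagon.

turn right 111°, forward 7.7 m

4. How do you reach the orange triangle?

turn right 139°, forward 3.7 m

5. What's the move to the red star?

turn right 165°, forward 2.8 m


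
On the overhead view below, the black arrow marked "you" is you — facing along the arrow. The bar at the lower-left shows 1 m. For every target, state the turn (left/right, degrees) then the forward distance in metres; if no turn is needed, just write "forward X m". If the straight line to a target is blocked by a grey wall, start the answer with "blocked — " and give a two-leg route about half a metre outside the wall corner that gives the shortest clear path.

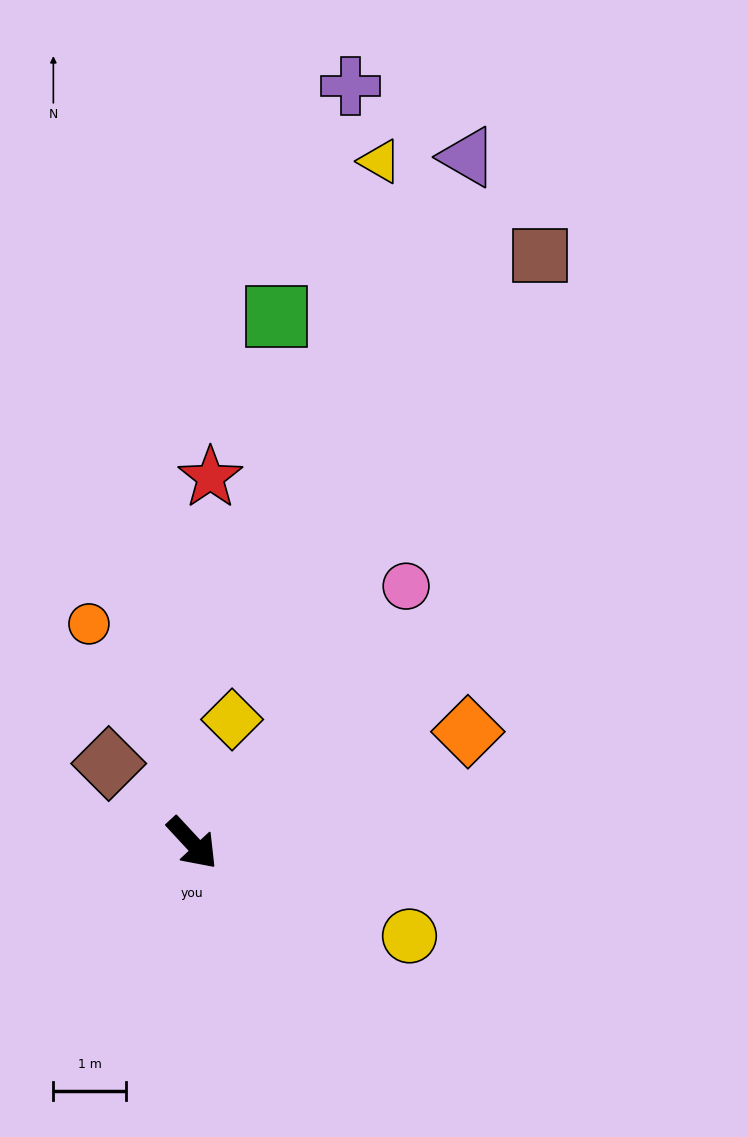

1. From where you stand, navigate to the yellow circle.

turn left 24°, forward 3.3 m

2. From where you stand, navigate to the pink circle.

turn left 97°, forward 4.6 m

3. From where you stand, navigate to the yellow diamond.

turn left 119°, forward 1.8 m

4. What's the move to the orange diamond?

turn left 69°, forward 4.1 m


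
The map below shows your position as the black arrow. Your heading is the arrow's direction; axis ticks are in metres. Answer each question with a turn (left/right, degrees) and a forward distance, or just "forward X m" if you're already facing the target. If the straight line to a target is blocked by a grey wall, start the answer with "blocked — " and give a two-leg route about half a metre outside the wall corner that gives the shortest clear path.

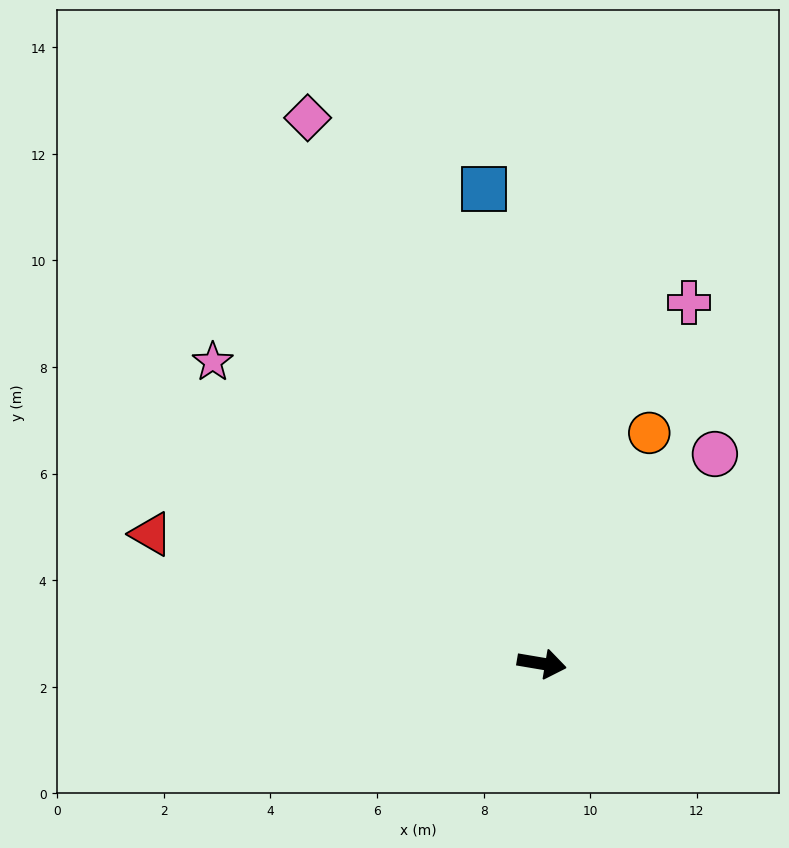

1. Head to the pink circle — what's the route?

turn left 60°, forward 5.1 m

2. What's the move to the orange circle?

turn left 75°, forward 4.8 m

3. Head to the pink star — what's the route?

turn left 147°, forward 8.4 m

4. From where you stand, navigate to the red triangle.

turn left 171°, forward 7.7 m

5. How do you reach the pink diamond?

turn left 123°, forward 11.1 m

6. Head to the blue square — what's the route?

turn left 107°, forward 9.0 m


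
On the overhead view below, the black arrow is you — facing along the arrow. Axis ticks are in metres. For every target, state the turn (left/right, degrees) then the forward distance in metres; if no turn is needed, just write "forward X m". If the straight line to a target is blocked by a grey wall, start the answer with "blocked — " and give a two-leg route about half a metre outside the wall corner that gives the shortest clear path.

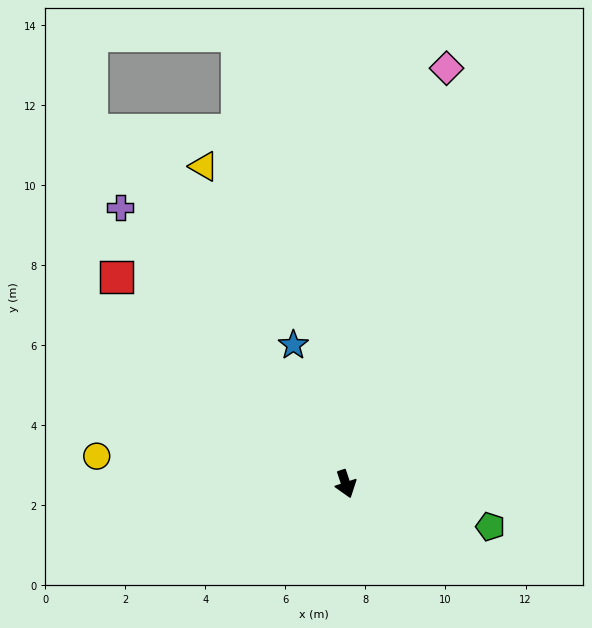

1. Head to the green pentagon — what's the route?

turn left 55°, forward 3.8 m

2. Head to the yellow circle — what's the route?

turn right 115°, forward 6.3 m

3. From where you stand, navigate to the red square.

turn right 150°, forward 7.7 m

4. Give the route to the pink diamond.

turn left 148°, forward 10.7 m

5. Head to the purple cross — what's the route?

turn right 159°, forward 8.9 m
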